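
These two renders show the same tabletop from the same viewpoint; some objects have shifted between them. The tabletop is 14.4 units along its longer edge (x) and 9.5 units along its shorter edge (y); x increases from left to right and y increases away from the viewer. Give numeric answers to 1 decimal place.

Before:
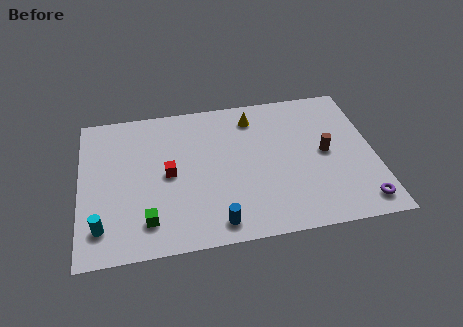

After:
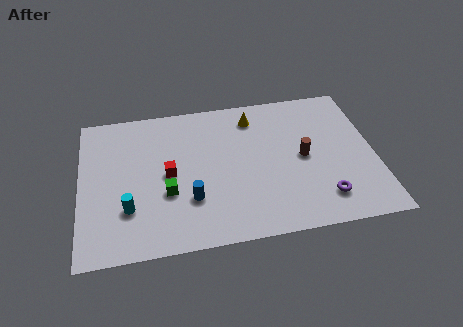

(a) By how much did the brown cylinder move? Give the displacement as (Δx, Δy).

(-1.1, -0.1)

The brown cylinder was at about (12.0, 4.8) and moved to about (10.9, 4.7).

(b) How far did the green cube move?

1.9

The green cube was near (3.2, 1.9) before and (4.2, 3.5) after, so it travelled √(1.0² + 1.6²) ≈ 1.9 units.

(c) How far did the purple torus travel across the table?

1.9

The purple torus moved from about (13.5, 1.3) to (11.7, 1.9), a distance of √(1.8² + 0.6²) ≈ 1.9.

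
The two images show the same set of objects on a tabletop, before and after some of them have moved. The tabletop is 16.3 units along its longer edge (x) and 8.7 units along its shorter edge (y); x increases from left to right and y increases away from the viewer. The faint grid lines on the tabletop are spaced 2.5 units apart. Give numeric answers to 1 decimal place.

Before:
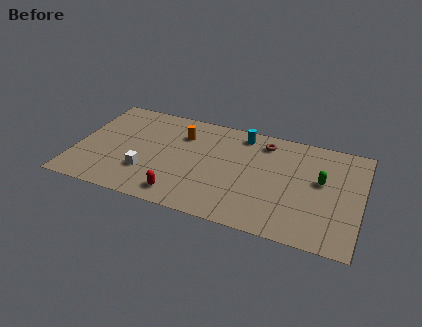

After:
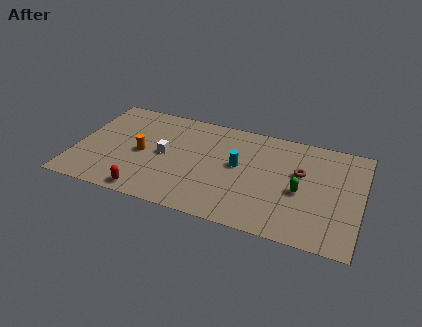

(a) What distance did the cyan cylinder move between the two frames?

2.7

From (9.3, 7.5) to (9.3, 4.8), the cyan cylinder covered √(0.0² + 2.7²) ≈ 2.7 units.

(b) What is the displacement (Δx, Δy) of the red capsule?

(-1.9, -0.4)

The red capsule started near (6.3, 1.3) and ended near (4.4, 0.9).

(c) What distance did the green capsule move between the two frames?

1.6

The green capsule moved from about (14.0, 5.0) to (12.9, 3.8), a distance of √(1.1² + 1.2²) ≈ 1.6.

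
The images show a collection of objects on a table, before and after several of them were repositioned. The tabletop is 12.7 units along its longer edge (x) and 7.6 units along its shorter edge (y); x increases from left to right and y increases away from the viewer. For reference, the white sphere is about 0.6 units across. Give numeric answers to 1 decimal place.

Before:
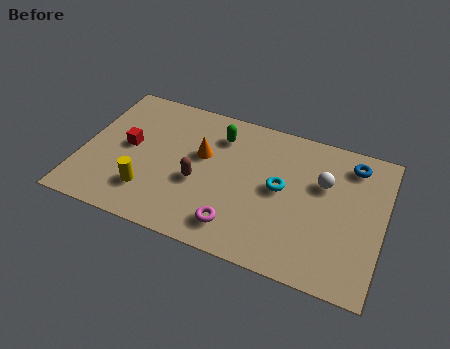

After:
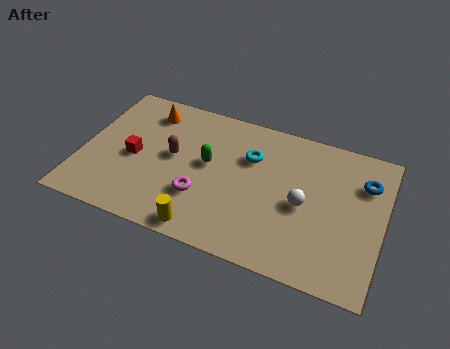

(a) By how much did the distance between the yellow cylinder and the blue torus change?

-1.4

Before: roughly 9.3 units apart; after: 7.9. That's 1.4 units closer together.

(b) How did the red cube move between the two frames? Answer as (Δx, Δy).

(0.3, -0.5)

From the two frames, the red cube sits at roughly (1.9, 4.0) before and (2.2, 3.5) after.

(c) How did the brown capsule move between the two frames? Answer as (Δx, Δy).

(-1.2, 1.0)

The brown capsule was at about (5.0, 3.1) and moved to about (3.8, 4.1).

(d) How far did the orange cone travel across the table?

3.0

The orange cone moved from about (5.0, 4.6) to (2.5, 6.2), a distance of √(2.5² + 1.6²) ≈ 3.0.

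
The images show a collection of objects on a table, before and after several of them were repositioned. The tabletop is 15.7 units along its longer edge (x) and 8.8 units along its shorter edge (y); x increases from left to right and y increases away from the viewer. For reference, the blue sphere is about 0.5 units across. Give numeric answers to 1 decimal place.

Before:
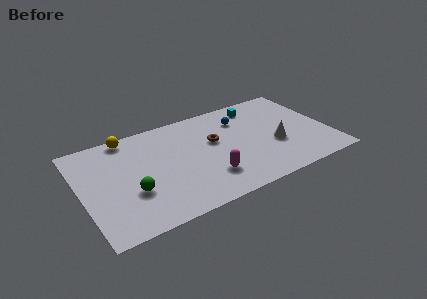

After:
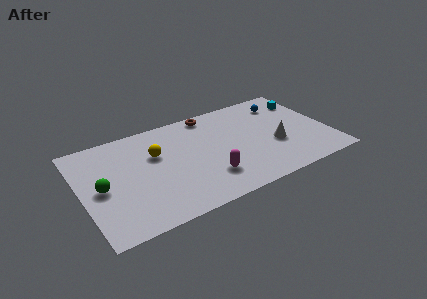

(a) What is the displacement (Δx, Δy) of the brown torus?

(0.1, 2.6)

The brown torus was at about (8.5, 5.3) and moved to about (8.6, 7.9).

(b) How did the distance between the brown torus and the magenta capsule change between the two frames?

+2.6

They were about 3.1 units apart before and 5.7 after — 2.6 units further apart.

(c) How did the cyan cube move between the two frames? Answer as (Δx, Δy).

(3.1, -0.7)

From the two frames, the cyan cube sits at roughly (11.6, 7.4) before and (14.7, 6.7) after.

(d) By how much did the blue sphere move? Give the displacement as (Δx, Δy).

(2.9, 0.4)

From the two frames, the blue sphere sits at roughly (10.4, 6.6) before and (13.3, 7.0) after.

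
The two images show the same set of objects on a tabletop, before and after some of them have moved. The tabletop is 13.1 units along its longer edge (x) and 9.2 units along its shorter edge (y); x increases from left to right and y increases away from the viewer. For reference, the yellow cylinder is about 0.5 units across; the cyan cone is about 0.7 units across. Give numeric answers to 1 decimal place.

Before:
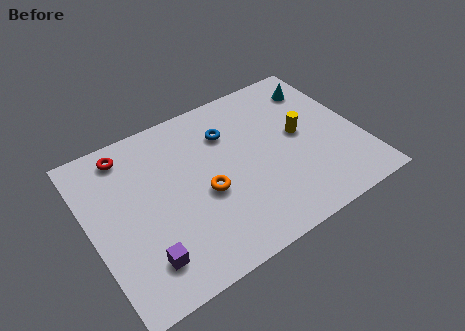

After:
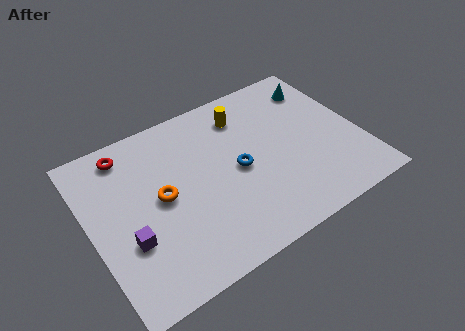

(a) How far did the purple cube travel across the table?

1.4

The purple cube moved from about (2.1, 1.9) to (1.6, 3.2), a distance of √(0.5² + 1.3²) ≈ 1.4.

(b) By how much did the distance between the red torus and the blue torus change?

+1.1

Before: roughly 4.9 units apart; after: 6.0. That's 1.1 units further apart.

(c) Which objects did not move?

the cyan cone and the red torus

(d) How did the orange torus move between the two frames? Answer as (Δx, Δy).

(-2.0, 0.8)

From the two frames, the orange torus sits at roughly (5.4, 3.9) before and (3.4, 4.7) after.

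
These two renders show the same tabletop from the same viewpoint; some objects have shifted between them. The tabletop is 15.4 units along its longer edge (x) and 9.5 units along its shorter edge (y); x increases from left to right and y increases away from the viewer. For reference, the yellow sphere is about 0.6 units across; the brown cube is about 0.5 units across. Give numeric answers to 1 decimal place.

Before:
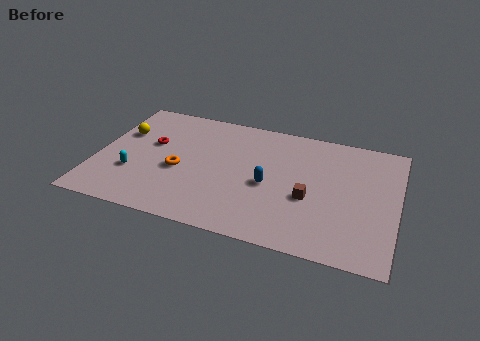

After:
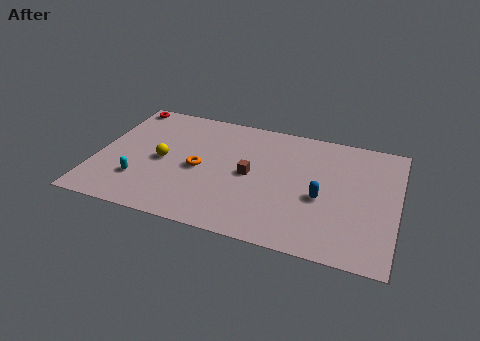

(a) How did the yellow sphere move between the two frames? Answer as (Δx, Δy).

(2.3, -1.7)

The yellow sphere was at about (1.1, 6.2) and moved to about (3.4, 4.5).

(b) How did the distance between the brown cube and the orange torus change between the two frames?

-4.1

They were about 6.7 units apart before and 2.6 after — 4.1 units closer together.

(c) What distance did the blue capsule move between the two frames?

2.7

The blue capsule moved from about (8.9, 4.2) to (11.6, 4.0), a distance of √(2.7² + 0.2²) ≈ 2.7.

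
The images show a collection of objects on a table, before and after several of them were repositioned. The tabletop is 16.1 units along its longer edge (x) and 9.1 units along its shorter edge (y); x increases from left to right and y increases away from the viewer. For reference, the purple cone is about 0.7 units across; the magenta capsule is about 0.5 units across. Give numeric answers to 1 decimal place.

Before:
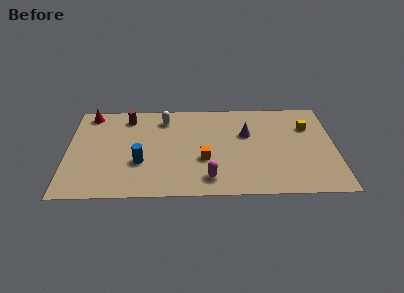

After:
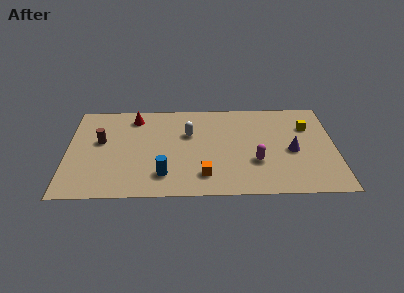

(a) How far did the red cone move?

2.7

The red cone moved from about (1.3, 8.0) to (4.0, 7.6), a distance of √(2.7² + 0.4²) ≈ 2.7.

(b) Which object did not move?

the yellow cube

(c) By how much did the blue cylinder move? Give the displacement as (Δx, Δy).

(1.4, -1.2)

The blue cylinder was at about (4.4, 3.2) and moved to about (5.8, 2.0).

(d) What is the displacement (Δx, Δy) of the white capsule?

(1.5, -1.5)

The white capsule was at about (5.8, 7.4) and moved to about (7.3, 5.9).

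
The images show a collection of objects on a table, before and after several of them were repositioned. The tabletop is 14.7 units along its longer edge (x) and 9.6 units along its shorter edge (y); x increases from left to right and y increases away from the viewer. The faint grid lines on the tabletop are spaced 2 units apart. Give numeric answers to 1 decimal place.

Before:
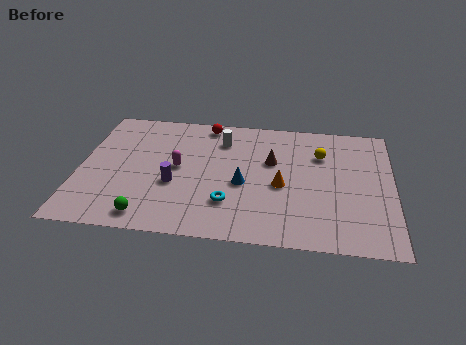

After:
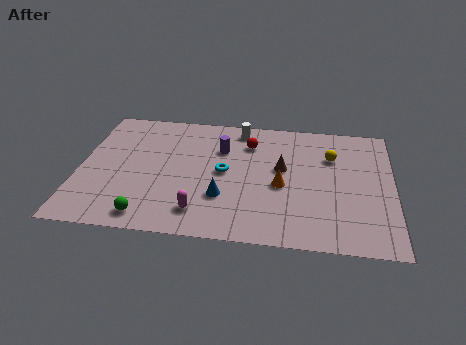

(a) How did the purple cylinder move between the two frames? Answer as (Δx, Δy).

(2.1, 3.0)

The purple cylinder started near (4.5, 3.7) and ended near (6.6, 6.7).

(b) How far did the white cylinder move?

1.3

The white cylinder was near (6.6, 7.4) before and (7.4, 8.4) after, so it travelled √(0.8² + 1.0²) ≈ 1.3 units.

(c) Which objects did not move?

the green sphere and the orange cone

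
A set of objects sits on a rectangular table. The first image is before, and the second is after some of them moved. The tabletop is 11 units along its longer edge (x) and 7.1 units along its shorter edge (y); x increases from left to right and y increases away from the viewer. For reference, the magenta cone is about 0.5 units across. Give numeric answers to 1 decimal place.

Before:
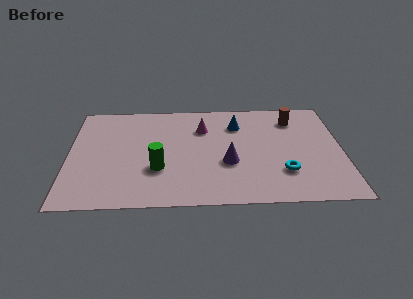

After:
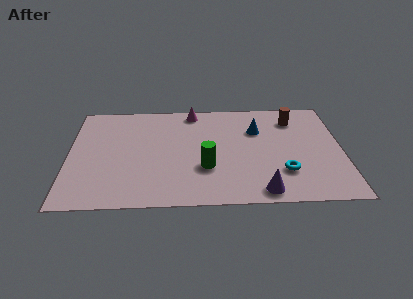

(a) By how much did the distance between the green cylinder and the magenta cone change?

+0.7

They were about 3.2 units apart before and 3.9 after — 0.7 units further apart.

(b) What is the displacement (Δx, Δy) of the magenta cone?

(-0.4, 1.2)

The magenta cone started near (5.4, 5.1) and ended near (5.0, 6.3).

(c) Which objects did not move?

the cyan torus and the brown cylinder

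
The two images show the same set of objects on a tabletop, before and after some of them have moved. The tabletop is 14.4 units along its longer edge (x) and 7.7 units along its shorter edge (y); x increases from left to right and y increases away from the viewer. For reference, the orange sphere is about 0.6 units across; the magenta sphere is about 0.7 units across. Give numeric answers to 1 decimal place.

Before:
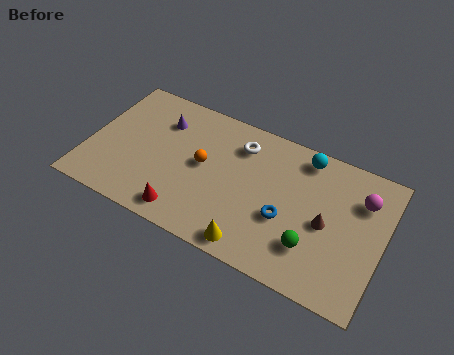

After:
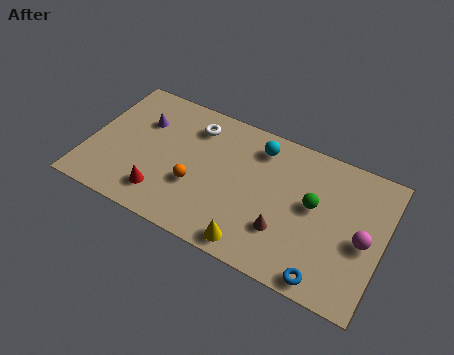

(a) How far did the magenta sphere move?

2.1

From (13.2, 5.6) to (13.5, 3.5), the magenta sphere covered √(0.3² + 2.1²) ≈ 2.1 units.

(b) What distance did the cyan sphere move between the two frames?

2.2

The cyan sphere moved from about (10.3, 6.7) to (8.1, 6.3), a distance of √(2.2² + 0.4²) ≈ 2.2.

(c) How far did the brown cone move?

2.3

From (11.7, 3.6) to (9.8, 2.3), the brown cone covered √(1.9² + 1.3²) ≈ 2.3 units.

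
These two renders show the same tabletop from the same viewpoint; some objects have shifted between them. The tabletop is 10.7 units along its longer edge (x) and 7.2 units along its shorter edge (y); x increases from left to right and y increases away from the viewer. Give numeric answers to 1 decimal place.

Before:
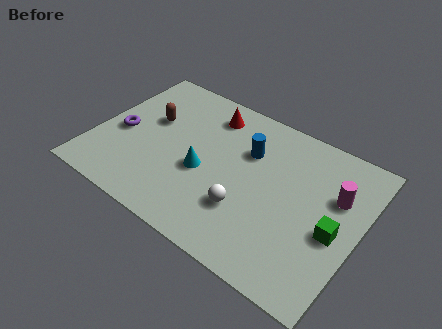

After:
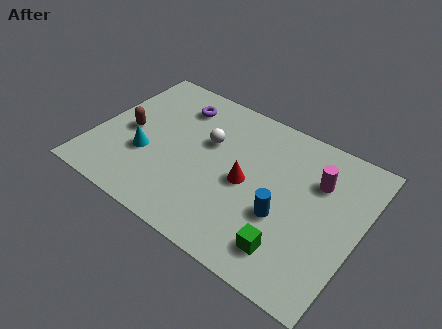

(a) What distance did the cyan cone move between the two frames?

2.3

From (4.5, 3.0) to (2.2, 2.6), the cyan cone covered √(2.3² + 0.4²) ≈ 2.3 units.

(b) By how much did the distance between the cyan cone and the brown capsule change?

-1.7

The distance was about 2.9 in the first image and 1.2 in the second, so they moved 1.7 units closer together.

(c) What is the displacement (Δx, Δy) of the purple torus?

(1.9, 2.5)

The purple torus started near (1.0, 3.2) and ended near (2.9, 5.7).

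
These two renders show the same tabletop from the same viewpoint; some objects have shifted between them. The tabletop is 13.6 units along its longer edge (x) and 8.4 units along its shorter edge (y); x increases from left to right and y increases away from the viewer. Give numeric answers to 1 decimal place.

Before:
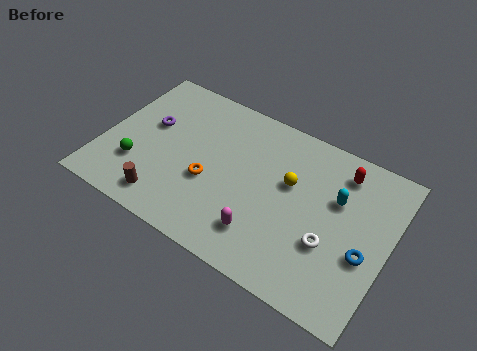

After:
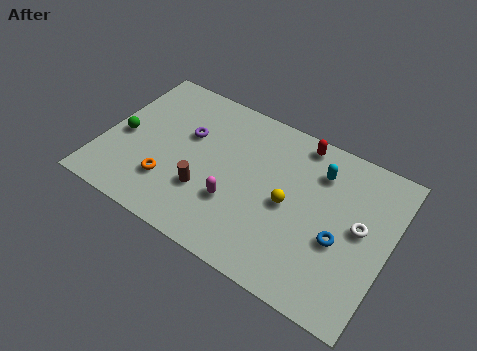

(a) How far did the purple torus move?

1.8

The purple torus was near (2.0, 5.0) before and (3.8, 5.3) after, so it travelled √(1.8² + 0.3²) ≈ 1.8 units.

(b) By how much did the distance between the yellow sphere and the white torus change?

+0.3

The distance was about 3.0 in the first image and 3.3 in the second, so they moved 0.3 units further apart.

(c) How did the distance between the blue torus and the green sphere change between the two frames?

-0.3

Before: roughly 10.8 units apart; after: 10.5. That's 0.3 units closer together.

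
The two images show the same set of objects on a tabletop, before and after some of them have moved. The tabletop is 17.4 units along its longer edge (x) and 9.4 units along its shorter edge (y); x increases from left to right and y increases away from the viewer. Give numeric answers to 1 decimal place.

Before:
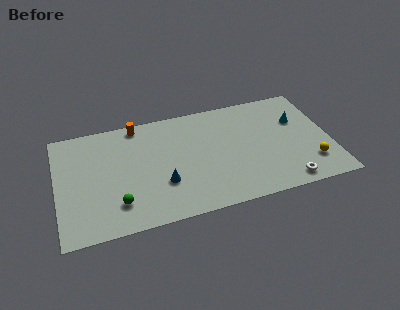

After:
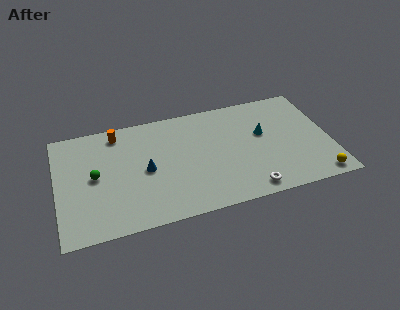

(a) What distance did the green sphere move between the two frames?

2.9

From (3.7, 2.2) to (2.4, 4.8), the green sphere covered √(1.3² + 2.6²) ≈ 2.9 units.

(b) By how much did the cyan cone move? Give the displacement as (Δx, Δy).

(-2.3, -0.6)

The cyan cone started near (15.5, 6.2) and ended near (13.2, 5.6).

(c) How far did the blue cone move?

1.7

The blue cone moved from about (6.6, 3.1) to (5.6, 4.5), a distance of √(1.0² + 1.4²) ≈ 1.7.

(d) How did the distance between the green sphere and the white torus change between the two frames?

-0.5

They were about 10.7 units apart before and 10.2 after — 0.5 units closer together.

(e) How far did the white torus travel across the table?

2.4

From (14.3, 1.1) to (11.9, 1.1), the white torus covered √(2.4² + 0.0²) ≈ 2.4 units.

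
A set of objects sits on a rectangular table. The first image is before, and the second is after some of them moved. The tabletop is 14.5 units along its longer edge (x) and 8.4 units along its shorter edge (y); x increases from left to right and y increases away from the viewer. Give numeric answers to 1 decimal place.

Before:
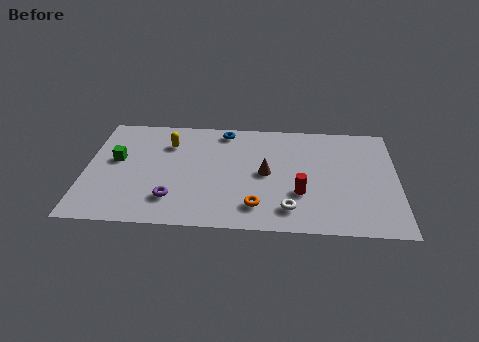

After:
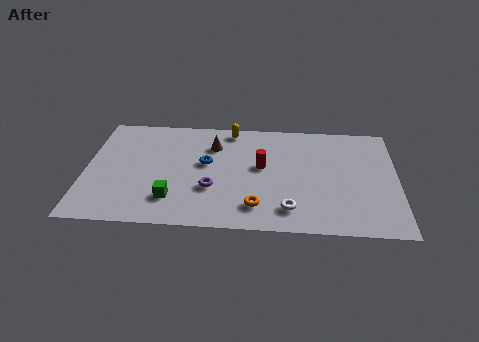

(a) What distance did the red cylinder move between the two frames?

2.6

The red cylinder moved from about (10.0, 2.8) to (8.2, 4.7), a distance of √(1.8² + 1.9²) ≈ 2.6.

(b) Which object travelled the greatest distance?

the green cube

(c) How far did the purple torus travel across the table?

2.0

From (4.1, 2.0) to (5.9, 2.9), the purple torus covered √(1.8² + 0.9²) ≈ 2.0 units.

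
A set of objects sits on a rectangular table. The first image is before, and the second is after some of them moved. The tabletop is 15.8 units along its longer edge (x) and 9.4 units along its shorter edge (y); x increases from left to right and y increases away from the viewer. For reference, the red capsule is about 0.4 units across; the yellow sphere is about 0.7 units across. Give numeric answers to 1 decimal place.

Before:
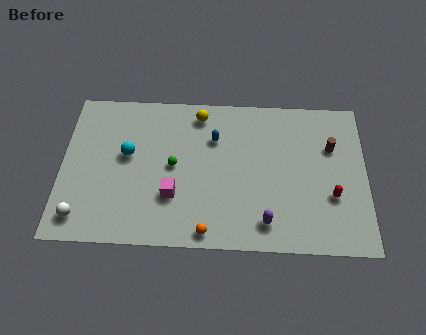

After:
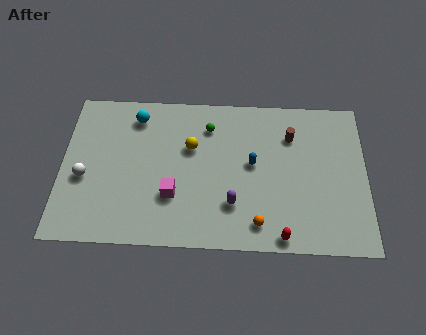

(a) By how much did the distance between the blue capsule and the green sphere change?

+0.4

They were about 2.8 units apart before and 3.2 after — 0.4 units further apart.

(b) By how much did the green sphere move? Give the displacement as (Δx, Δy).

(1.8, 2.5)

The green sphere was at about (5.8, 4.8) and moved to about (7.6, 7.3).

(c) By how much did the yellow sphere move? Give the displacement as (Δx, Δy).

(-0.4, -2.1)

The yellow sphere started near (7.1, 8.1) and ended near (6.7, 6.0).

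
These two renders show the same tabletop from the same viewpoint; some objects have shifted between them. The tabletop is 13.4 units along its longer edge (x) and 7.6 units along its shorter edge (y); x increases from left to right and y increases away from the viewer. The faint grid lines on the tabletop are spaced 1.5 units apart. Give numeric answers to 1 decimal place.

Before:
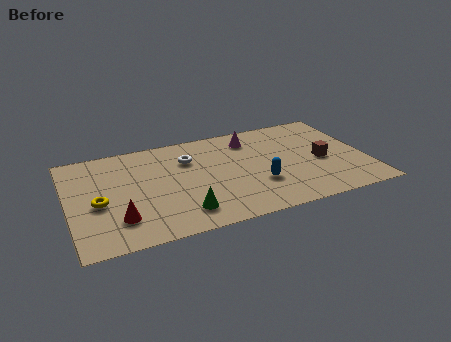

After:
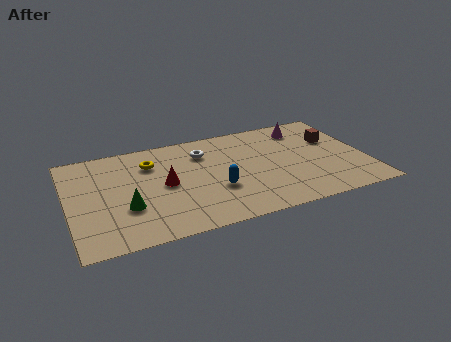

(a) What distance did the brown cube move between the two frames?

1.7

The brown cube was near (11.4, 3.4) before and (12.1, 4.9) after, so it travelled √(0.7² + 1.5²) ≈ 1.7 units.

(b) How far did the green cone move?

2.6

From (4.9, 1.5) to (2.5, 2.6), the green cone covered √(2.4² + 1.1²) ≈ 2.6 units.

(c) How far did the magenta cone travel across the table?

2.5

From (8.4, 6.1) to (10.9, 6.2), the magenta cone covered √(2.5² + 0.1²) ≈ 2.5 units.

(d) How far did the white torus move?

0.8

The white torus moved from about (5.5, 5.4) to (6.2, 5.7), a distance of √(0.7² + 0.3²) ≈ 0.8.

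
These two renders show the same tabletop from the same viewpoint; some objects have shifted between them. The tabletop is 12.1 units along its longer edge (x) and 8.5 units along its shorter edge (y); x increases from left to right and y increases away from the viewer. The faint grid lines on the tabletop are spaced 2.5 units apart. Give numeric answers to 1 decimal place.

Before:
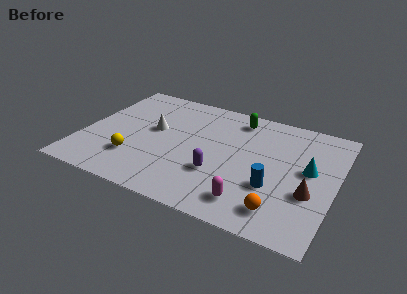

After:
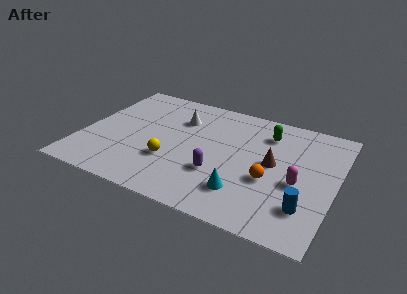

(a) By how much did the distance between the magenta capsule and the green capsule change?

-2.3

They were about 5.8 units apart before and 3.5 after — 2.3 units closer together.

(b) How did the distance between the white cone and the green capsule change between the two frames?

-0.3

They were about 4.5 units apart before and 4.2 after — 0.3 units closer together.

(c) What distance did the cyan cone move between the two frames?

3.9

The cyan cone was near (10.8, 4.7) before and (8.0, 2.0) after, so it travelled √(2.8² + 2.7²) ≈ 3.9 units.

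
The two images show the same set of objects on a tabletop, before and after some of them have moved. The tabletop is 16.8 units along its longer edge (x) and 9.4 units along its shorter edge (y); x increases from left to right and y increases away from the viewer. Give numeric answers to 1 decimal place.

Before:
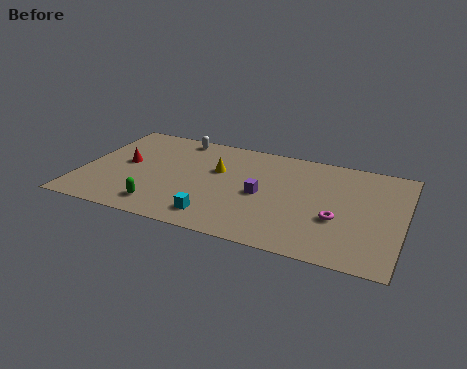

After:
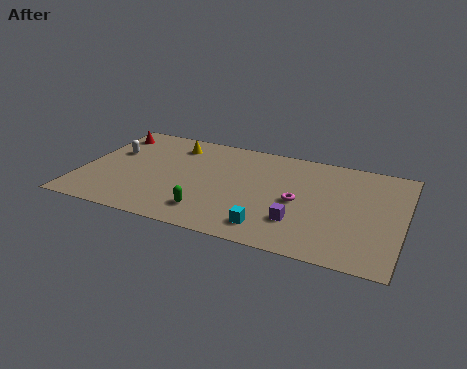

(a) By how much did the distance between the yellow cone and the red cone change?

-1.4

The distance was about 4.9 in the first image and 3.5 in the second, so they moved 1.4 units closer together.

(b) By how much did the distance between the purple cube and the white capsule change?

+4.4

Before: roughly 6.3 units apart; after: 10.7. That's 4.4 units further apart.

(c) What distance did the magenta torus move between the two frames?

2.3

The magenta torus was near (13.5, 3.5) before and (11.4, 4.4) after, so it travelled √(2.1² + 0.9²) ≈ 2.3 units.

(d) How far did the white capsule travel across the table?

4.1

From (4.6, 8.4) to (1.4, 5.9), the white capsule covered √(3.2² + 2.5²) ≈ 4.1 units.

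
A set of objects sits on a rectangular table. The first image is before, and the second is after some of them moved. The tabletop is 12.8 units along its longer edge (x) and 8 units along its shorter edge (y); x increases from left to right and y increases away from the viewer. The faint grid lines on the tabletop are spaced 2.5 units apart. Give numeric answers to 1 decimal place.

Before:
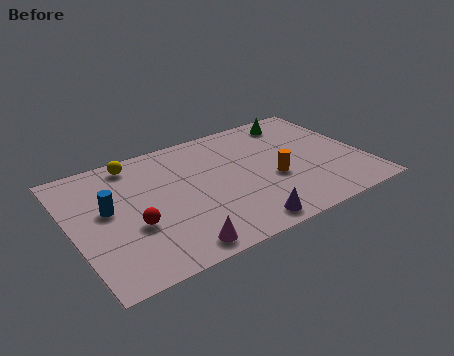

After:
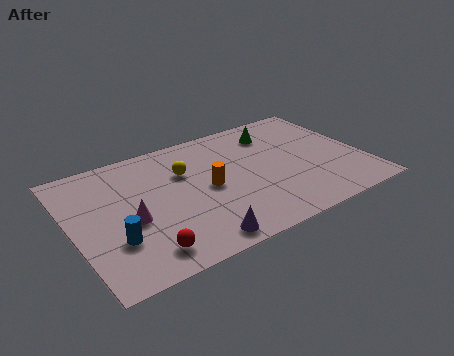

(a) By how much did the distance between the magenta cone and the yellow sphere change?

-2.8

Before: roughly 6.2 units apart; after: 3.4. That's 2.8 units closer together.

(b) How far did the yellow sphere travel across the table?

2.6

The yellow sphere was near (3.1, 7.0) before and (5.1, 5.4) after, so it travelled √(2.0² + 1.6²) ≈ 2.6 units.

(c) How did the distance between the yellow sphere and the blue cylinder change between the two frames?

+1.6

They were about 2.9 units apart before and 4.5 after — 1.6 units further apart.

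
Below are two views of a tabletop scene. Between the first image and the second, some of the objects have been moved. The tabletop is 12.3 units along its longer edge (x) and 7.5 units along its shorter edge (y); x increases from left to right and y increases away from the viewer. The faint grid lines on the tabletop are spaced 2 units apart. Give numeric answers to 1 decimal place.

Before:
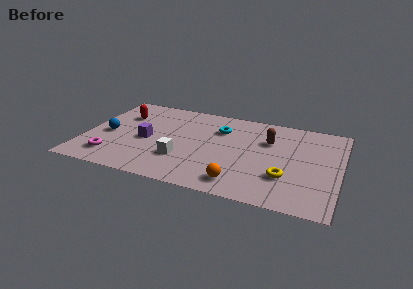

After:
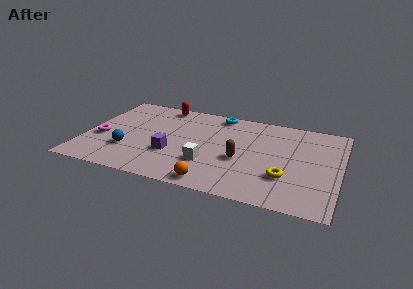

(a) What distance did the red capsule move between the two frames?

2.3

The red capsule was near (1.6, 5.3) before and (3.4, 6.7) after, so it travelled √(1.8² + 1.4²) ≈ 2.3 units.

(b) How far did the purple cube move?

1.5

The purple cube moved from about (3.0, 3.4) to (4.3, 2.6), a distance of √(1.3² + 0.8²) ≈ 1.5.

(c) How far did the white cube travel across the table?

1.3

From (4.8, 2.3) to (6.1, 2.3), the white cube covered √(1.3² + 0.0²) ≈ 1.3 units.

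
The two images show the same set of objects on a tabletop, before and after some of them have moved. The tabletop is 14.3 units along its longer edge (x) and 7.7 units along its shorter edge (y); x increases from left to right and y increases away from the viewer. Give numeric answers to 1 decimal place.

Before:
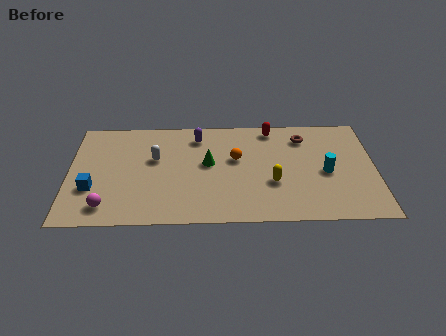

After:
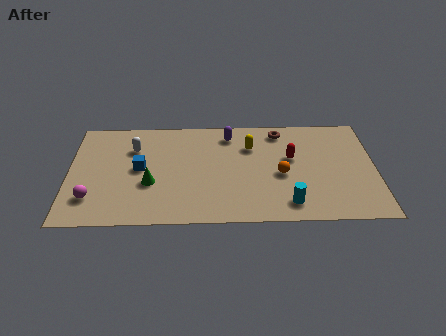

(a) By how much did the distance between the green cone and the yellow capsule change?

+2.0

They were about 3.4 units apart before and 5.4 after — 2.0 units further apart.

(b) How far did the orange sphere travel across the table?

2.4

From (7.8, 4.6) to (9.9, 3.4), the orange sphere covered √(2.1² + 1.2²) ≈ 2.4 units.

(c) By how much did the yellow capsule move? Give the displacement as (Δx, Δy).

(-1.0, 2.7)

From the two frames, the yellow capsule sits at roughly (9.5, 2.8) before and (8.5, 5.5) after.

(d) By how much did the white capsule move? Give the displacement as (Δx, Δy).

(-1.0, 0.8)

The white capsule was at about (4.0, 4.7) and moved to about (3.0, 5.5).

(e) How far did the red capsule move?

2.4

From (9.5, 6.8) to (10.4, 4.6), the red capsule covered √(0.9² + 2.2²) ≈ 2.4 units.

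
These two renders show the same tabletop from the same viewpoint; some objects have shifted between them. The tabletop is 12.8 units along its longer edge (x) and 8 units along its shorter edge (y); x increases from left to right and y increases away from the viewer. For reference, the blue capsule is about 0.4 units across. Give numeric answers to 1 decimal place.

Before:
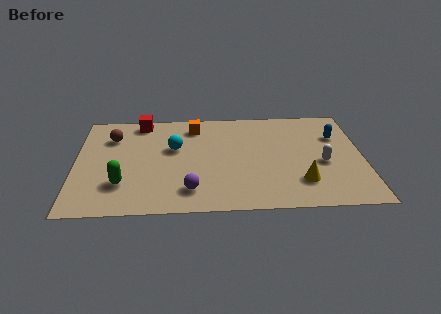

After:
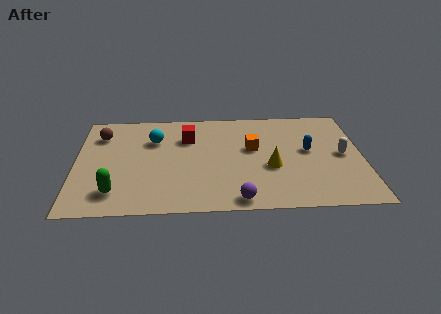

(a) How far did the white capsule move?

1.1

The white capsule moved from about (11.0, 3.4) to (11.9, 4.0), a distance of √(0.9² + 0.6²) ≈ 1.1.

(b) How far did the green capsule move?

0.7

From (2.1, 2.2) to (1.8, 1.6), the green capsule covered √(0.3² + 0.6²) ≈ 0.7 units.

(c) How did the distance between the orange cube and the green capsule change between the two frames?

+1.4

The distance was about 5.4 in the first image and 6.8 in the second, so they moved 1.4 units further apart.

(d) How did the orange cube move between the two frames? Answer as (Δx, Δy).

(2.6, -1.9)

The orange cube started near (5.3, 6.6) and ended near (7.9, 4.7).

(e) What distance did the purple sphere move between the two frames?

2.2

The purple sphere was near (5.1, 1.6) before and (7.2, 0.8) after, so it travelled √(2.1² + 0.8²) ≈ 2.2 units.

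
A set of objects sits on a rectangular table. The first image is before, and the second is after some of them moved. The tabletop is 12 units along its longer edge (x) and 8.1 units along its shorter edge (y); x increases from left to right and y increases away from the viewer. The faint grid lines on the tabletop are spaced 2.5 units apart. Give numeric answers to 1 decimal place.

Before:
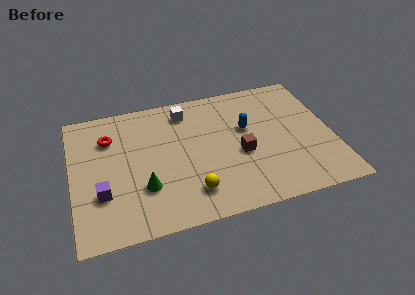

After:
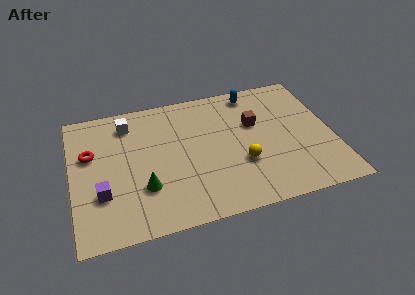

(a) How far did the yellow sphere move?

2.6

The yellow sphere moved from about (5.3, 1.7) to (7.7, 2.8), a distance of √(2.4² + 1.1²) ≈ 2.6.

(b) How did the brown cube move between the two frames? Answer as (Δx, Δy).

(0.8, 1.7)

From the two frames, the brown cube sits at roughly (7.7, 3.4) before and (8.5, 5.1) after.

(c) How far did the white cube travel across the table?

2.7

The white cube moved from about (5.4, 6.7) to (2.7, 6.6), a distance of √(2.7² + 0.1²) ≈ 2.7.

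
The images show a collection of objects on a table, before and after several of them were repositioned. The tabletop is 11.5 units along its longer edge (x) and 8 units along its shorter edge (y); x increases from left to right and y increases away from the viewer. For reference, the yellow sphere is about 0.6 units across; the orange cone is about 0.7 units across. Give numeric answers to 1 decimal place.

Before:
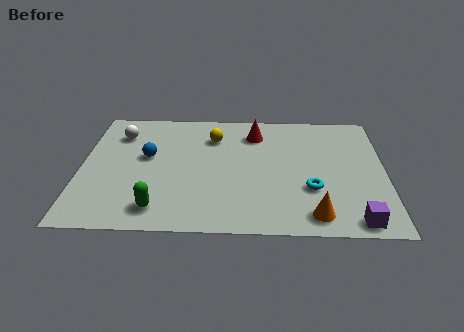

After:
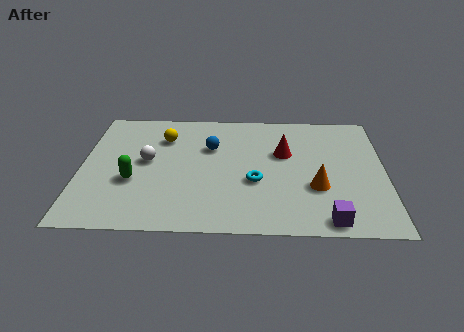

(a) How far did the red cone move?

1.7

From (6.6, 6.3) to (7.7, 5.0), the red cone covered √(1.1² + 1.3²) ≈ 1.7 units.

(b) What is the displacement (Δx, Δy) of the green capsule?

(-1.0, 1.7)

The green capsule started near (3.0, 1.3) and ended near (2.0, 3.0).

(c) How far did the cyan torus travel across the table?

2.1

The cyan torus was near (8.7, 2.7) before and (6.6, 3.1) after, so it travelled √(2.1² + 0.4²) ≈ 2.1 units.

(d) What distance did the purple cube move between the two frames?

1.0

The purple cube moved from about (10.3, 0.8) to (9.3, 0.8), a distance of √(1.0² + 0.0²) ≈ 1.0.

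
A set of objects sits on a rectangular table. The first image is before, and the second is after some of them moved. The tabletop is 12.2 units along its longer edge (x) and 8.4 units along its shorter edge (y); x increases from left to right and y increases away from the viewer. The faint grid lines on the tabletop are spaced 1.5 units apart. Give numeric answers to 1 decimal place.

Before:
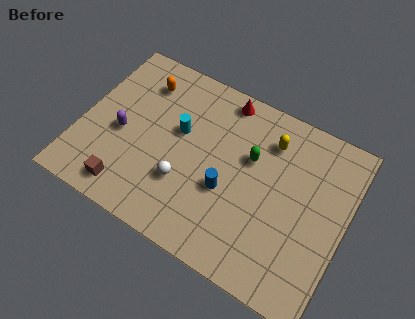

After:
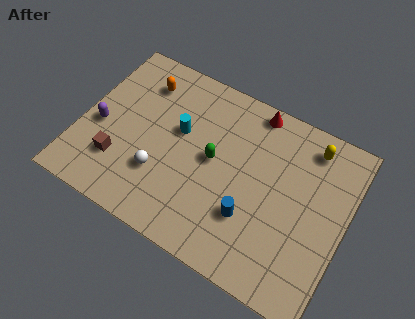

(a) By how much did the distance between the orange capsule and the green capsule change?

-1.2

They were about 5.5 units apart before and 4.3 after — 1.2 units closer together.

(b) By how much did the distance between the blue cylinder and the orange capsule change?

+1.4

The distance was about 5.6 in the first image and 7.0 in the second, so they moved 1.4 units further apart.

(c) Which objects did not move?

the orange capsule and the cyan cylinder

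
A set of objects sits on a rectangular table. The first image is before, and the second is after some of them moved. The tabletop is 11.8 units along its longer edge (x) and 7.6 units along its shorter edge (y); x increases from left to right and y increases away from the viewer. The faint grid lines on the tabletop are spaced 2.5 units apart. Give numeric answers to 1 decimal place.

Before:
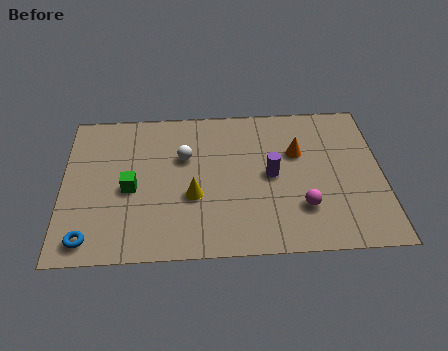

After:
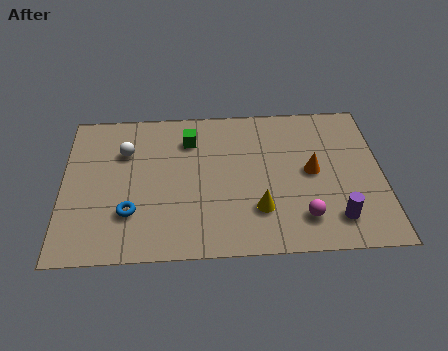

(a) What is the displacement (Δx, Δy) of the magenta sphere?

(0.0, -0.5)

From the two frames, the magenta sphere sits at roughly (8.8, 2.1) before and (8.8, 1.6) after.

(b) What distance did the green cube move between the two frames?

3.3

The green cube moved from about (2.5, 3.4) to (4.7, 5.8), a distance of √(2.2² + 2.4²) ≈ 3.3.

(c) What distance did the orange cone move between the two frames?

1.1

The orange cone was near (8.7, 4.9) before and (9.2, 3.9) after, so it travelled √(0.5² + 1.0²) ≈ 1.1 units.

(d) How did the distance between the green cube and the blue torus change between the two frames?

+1.4

The distance was about 2.8 in the first image and 4.2 in the second, so they moved 1.4 units further apart.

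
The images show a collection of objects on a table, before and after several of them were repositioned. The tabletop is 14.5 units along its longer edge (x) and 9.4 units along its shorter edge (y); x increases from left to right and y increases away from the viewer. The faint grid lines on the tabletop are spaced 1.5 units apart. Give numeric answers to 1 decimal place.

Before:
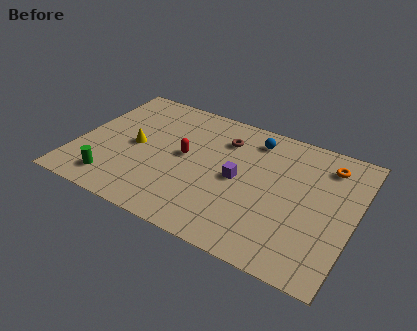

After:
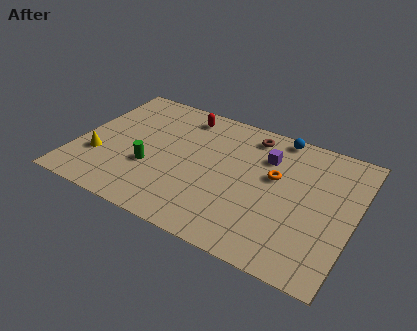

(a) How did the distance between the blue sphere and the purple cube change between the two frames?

-1.4

Before: roughly 3.2 units apart; after: 1.8. That's 1.4 units closer together.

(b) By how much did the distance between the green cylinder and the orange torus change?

-5.4

Before: roughly 12.1 units apart; after: 6.7. That's 5.4 units closer together.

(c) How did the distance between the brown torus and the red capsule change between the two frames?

+0.8

The distance was about 2.8 in the first image and 3.6 in the second, so they moved 0.8 units further apart.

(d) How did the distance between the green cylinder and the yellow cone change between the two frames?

-0.4

Before: roughly 3.1 units apart; after: 2.7. That's 0.4 units closer together.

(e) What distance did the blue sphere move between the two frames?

1.4

The blue sphere moved from about (8.9, 7.8) to (10.1, 8.6), a distance of √(1.2² + 0.8²) ≈ 1.4.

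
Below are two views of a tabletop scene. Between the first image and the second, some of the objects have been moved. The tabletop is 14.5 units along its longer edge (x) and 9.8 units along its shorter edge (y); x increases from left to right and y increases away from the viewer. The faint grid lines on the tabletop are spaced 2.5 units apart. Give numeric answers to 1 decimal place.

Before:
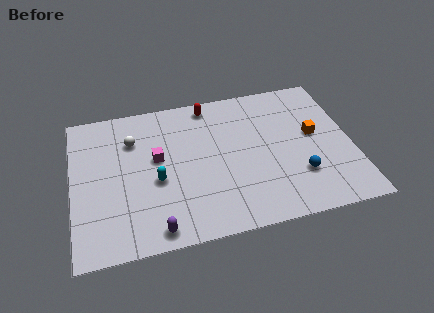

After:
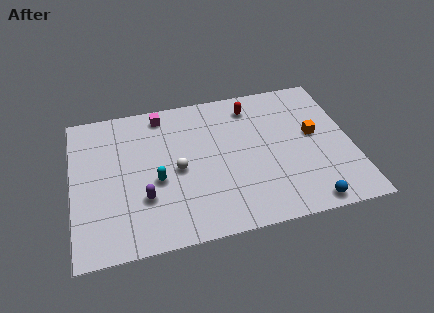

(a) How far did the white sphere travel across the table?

3.3

The white sphere was near (3.2, 7.1) before and (5.4, 4.6) after, so it travelled √(2.2² + 2.5²) ≈ 3.3 units.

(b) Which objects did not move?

the cyan capsule and the orange cube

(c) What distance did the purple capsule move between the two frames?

2.2

From (4.1, 1.0) to (3.6, 3.1), the purple capsule covered √(0.5² + 2.1²) ≈ 2.2 units.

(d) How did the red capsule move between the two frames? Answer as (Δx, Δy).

(2.2, -0.6)

The red capsule was at about (7.3, 8.7) and moved to about (9.5, 8.1).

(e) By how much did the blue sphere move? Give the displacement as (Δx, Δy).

(0.3, -1.9)

From the two frames, the blue sphere sits at roughly (11.6, 2.8) before and (11.9, 0.9) after.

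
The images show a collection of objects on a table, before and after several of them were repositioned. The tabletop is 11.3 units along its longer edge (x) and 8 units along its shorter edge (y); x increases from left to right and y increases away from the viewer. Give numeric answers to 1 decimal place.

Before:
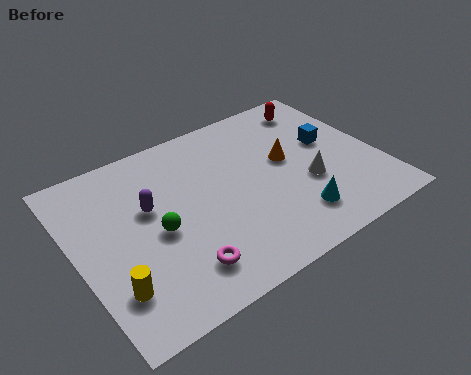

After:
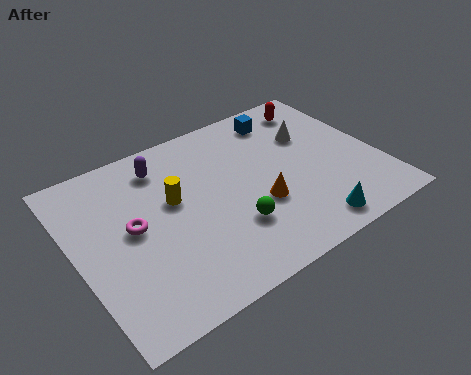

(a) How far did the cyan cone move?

0.8

From (7.7, 1.7) to (8.1, 1.0), the cyan cone covered √(0.4² + 0.7²) ≈ 0.8 units.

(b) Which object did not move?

the red capsule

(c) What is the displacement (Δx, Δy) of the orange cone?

(-1.4, -1.6)

The orange cone started near (8.0, 4.5) and ended near (6.6, 2.9).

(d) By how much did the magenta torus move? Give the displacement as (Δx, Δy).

(-1.3, 2.6)

The magenta torus was at about (3.4, 1.6) and moved to about (2.1, 4.2).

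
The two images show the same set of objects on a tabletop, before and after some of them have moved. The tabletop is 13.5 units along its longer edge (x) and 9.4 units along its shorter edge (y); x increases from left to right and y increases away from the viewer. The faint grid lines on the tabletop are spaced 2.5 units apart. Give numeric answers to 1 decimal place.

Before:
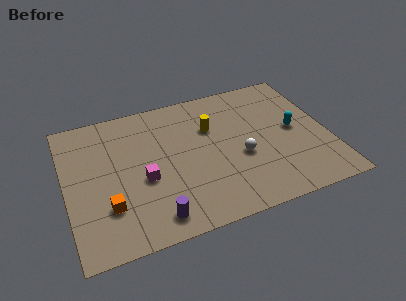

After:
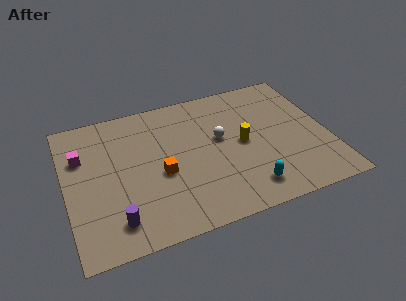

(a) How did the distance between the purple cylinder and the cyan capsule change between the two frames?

-1.7

Before: roughly 8.4 units apart; after: 6.7. That's 1.7 units closer together.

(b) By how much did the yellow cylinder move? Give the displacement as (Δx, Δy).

(1.5, -1.6)

The yellow cylinder started near (7.6, 6.3) and ended near (9.1, 4.7).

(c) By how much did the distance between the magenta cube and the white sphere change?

+2.2

Before: roughly 5.0 units apart; after: 7.2. That's 2.2 units further apart.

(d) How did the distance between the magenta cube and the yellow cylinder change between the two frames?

+4.0

The distance was about 4.4 in the first image and 8.4 in the second, so they moved 4.0 units further apart.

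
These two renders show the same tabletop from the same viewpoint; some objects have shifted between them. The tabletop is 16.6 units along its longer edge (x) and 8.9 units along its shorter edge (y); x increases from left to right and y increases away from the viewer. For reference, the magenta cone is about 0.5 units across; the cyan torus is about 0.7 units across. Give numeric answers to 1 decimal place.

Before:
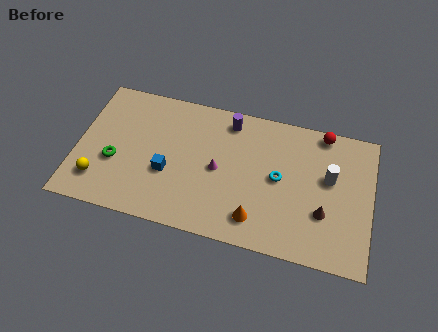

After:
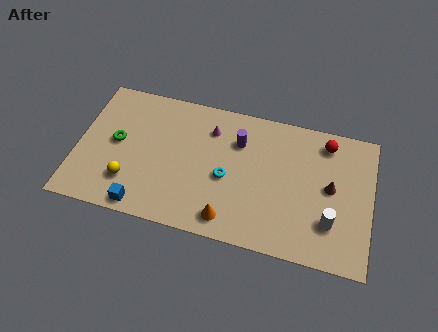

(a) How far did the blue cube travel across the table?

2.8

The blue cube moved from about (5.2, 3.4) to (4.0, 0.9), a distance of √(1.2² + 2.5²) ≈ 2.8.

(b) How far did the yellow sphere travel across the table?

1.7

From (1.4, 2.0) to (3.1, 2.3), the yellow sphere covered √(1.7² + 0.3²) ≈ 1.7 units.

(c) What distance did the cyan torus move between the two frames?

3.0

The cyan torus moved from about (11.4, 4.6) to (8.5, 3.9), a distance of √(2.9² + 0.7²) ≈ 3.0.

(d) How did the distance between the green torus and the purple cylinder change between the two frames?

-0.5

Before: roughly 7.5 units apart; after: 7.0. That's 0.5 units closer together.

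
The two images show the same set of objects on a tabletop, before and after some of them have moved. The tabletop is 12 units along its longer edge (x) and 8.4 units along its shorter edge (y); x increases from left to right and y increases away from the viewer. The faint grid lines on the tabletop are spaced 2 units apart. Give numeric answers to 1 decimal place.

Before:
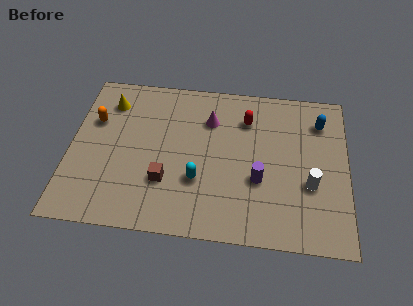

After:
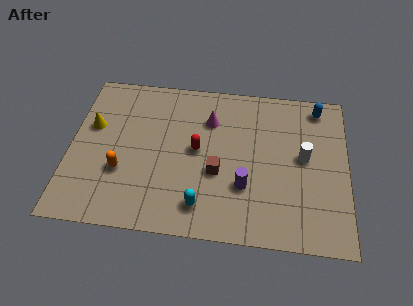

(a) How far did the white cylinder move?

1.4

The white cylinder was near (10.4, 3.1) before and (10.1, 4.5) after, so it travelled √(0.3² + 1.4²) ≈ 1.4 units.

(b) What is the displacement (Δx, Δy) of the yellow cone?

(-0.7, -1.4)

From the two frames, the yellow cone sits at roughly (1.6, 6.6) before and (0.9, 5.2) after.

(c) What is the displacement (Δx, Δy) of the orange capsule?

(1.3, -2.6)

The orange capsule was at about (1.0, 5.5) and moved to about (2.3, 2.9).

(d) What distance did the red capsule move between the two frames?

2.8

From (7.6, 6.3) to (5.5, 4.4), the red capsule covered √(2.1² + 1.9²) ≈ 2.8 units.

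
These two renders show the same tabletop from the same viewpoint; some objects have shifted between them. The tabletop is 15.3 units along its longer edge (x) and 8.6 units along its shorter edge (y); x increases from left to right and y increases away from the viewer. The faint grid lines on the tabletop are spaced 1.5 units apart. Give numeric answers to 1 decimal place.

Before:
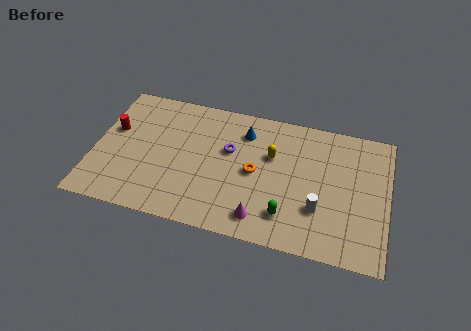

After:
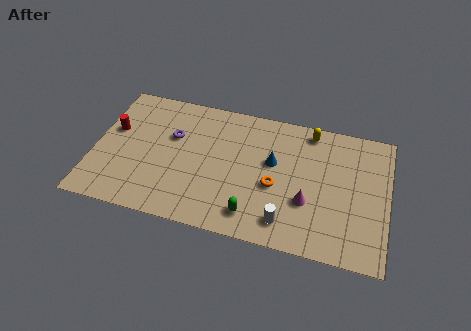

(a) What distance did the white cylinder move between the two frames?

2.0

From (11.8, 2.7) to (10.2, 1.5), the white cylinder covered √(1.6² + 1.2²) ≈ 2.0 units.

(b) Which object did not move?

the red cylinder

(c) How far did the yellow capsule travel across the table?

2.8

From (9.2, 5.5) to (11.1, 7.6), the yellow capsule covered √(1.9² + 2.1²) ≈ 2.8 units.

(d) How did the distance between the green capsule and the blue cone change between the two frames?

-1.7

Before: roughly 5.4 units apart; after: 3.7. That's 1.7 units closer together.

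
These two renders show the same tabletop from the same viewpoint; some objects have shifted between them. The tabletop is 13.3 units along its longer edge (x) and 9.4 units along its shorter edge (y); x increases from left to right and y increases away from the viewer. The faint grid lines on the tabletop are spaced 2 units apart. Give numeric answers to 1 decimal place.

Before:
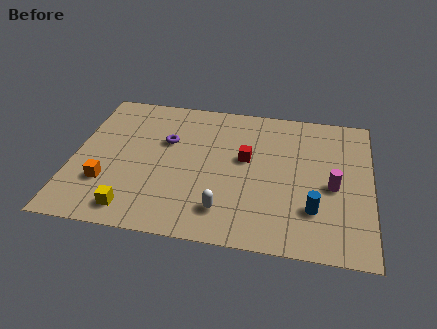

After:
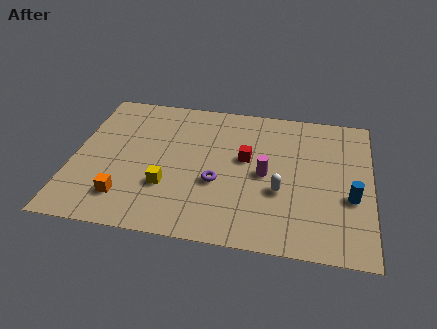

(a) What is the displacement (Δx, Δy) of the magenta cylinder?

(-3.0, 0.3)

The magenta cylinder was at about (11.6, 4.2) and moved to about (8.6, 4.5).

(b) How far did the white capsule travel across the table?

2.9

The white capsule was near (6.9, 1.9) before and (9.3, 3.5) after, so it travelled √(2.4² + 1.6²) ≈ 2.9 units.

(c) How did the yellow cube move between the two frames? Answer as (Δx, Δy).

(1.4, 1.7)

From the two frames, the yellow cube sits at roughly (2.9, 1.3) before and (4.3, 3.0) after.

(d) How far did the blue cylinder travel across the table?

1.9

From (10.8, 2.6) to (12.4, 3.6), the blue cylinder covered √(1.6² + 1.0²) ≈ 1.9 units.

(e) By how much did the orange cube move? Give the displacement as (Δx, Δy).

(0.9, -0.8)

The orange cube was at about (1.6, 2.8) and moved to about (2.5, 2.0).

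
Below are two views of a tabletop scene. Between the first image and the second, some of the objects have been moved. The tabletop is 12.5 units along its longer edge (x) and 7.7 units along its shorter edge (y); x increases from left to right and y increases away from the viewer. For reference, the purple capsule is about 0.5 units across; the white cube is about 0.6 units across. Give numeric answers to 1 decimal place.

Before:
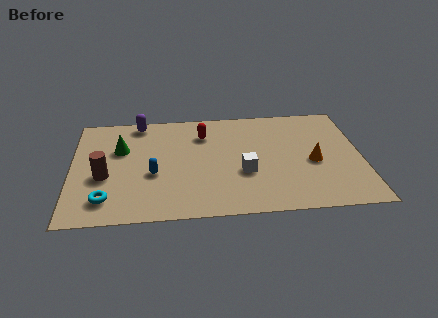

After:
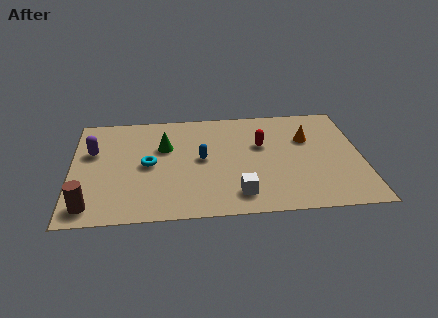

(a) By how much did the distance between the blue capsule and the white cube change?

-0.9

Before: roughly 3.9 units apart; after: 3.0. That's 0.9 units closer together.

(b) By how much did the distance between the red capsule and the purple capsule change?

+4.3

They were about 3.0 units apart before and 7.3 after — 4.3 units further apart.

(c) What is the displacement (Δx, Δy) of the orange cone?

(-0.2, 1.7)

The orange cone was at about (10.4, 3.4) and moved to about (10.2, 5.1).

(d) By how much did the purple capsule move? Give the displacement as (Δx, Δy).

(-2.0, -2.0)

From the two frames, the purple capsule sits at roughly (2.9, 6.9) before and (0.9, 4.9) after.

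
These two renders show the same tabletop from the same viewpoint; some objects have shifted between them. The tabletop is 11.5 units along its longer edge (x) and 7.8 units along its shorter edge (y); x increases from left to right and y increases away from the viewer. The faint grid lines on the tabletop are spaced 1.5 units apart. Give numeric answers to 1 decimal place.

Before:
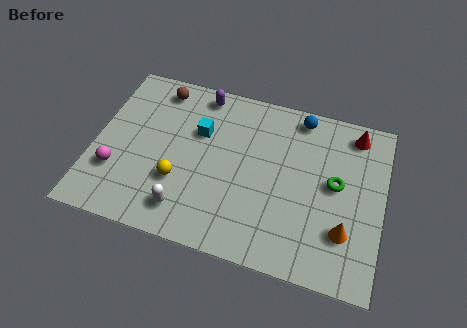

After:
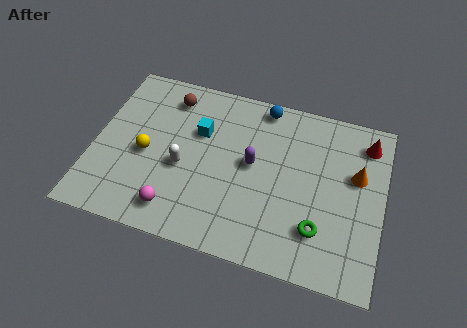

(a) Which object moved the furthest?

the purple capsule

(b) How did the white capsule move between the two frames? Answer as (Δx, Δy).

(-0.3, 1.9)

The white capsule was at about (3.9, 1.4) and moved to about (3.6, 3.3).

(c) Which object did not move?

the cyan cube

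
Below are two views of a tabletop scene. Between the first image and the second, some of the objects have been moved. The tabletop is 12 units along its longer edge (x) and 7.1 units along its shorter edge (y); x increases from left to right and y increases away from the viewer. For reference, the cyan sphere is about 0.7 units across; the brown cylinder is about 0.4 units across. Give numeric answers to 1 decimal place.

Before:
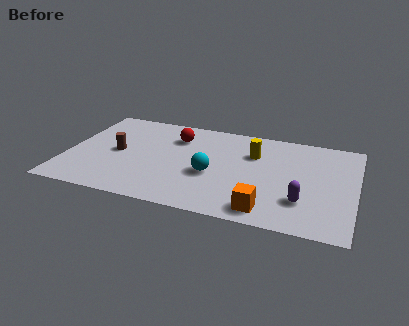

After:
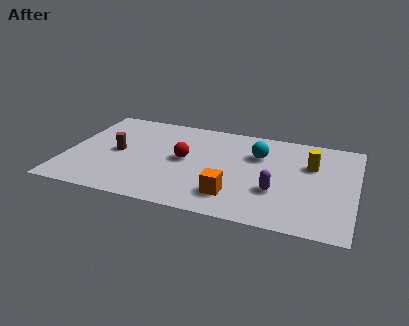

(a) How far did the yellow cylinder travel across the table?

2.4

From (7.7, 4.9) to (10.1, 4.7), the yellow cylinder covered √(2.4² + 0.2²) ≈ 2.4 units.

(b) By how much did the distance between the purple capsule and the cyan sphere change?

-1.2

Before: roughly 3.9 units apart; after: 2.7. That's 1.2 units closer together.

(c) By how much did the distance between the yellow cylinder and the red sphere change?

+2.0

They were about 3.3 units apart before and 5.3 after — 2.0 units further apart.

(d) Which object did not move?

the brown cylinder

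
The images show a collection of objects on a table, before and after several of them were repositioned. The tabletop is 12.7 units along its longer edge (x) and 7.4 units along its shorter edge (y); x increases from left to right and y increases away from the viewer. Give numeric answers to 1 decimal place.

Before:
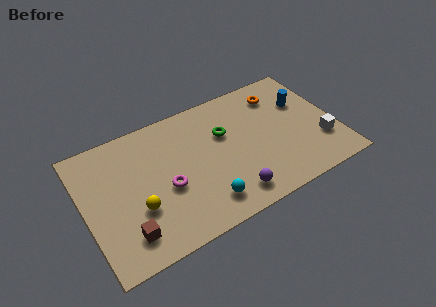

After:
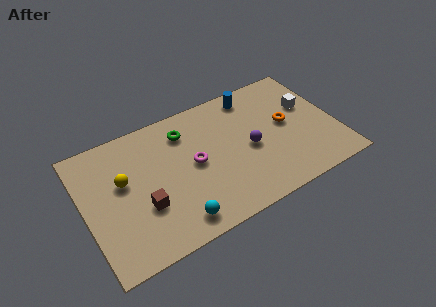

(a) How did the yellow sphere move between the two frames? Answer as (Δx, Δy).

(-0.5, 1.8)

From the two frames, the yellow sphere sits at roughly (2.5, 2.6) before and (2.0, 4.4) after.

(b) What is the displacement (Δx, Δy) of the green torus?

(-1.9, 1.0)

The green torus started near (7.2, 4.8) and ended near (5.3, 5.8).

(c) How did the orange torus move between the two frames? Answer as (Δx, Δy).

(0.1, -1.9)

The orange torus was at about (10.2, 5.9) and moved to about (10.3, 4.0).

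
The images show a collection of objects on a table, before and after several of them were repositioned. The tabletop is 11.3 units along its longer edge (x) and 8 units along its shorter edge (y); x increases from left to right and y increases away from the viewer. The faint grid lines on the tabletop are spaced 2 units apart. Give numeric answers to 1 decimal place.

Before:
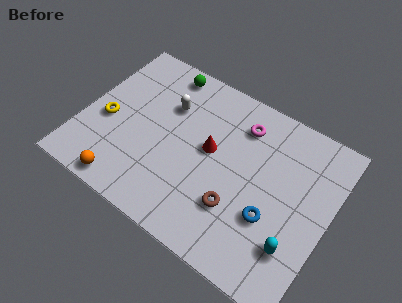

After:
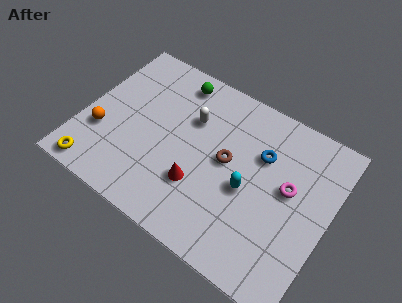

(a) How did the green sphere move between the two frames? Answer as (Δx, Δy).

(0.6, -0.2)

The green sphere started near (3.1, 7.1) and ended near (3.7, 6.9).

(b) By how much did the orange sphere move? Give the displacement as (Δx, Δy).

(-1.5, 1.9)

From the two frames, the orange sphere sits at roughly (2.5, 0.8) before and (1.0, 2.7) after.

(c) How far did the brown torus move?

2.1

The brown torus was near (7.4, 2.4) before and (6.6, 4.3) after, so it travelled √(0.8² + 1.9²) ≈ 2.1 units.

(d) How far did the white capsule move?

1.1

The white capsule was near (3.6, 5.5) before and (4.7, 5.4) after, so it travelled √(1.1² + 0.1²) ≈ 1.1 units.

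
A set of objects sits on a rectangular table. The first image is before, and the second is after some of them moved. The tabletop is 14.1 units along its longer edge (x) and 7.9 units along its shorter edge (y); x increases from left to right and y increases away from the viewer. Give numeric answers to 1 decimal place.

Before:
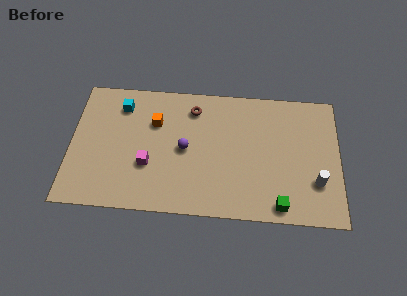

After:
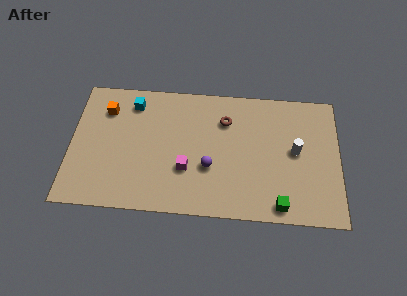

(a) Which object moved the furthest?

the orange cube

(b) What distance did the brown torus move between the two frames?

1.8

The brown torus moved from about (6.4, 6.4) to (8.1, 5.8), a distance of √(1.7² + 0.6²) ≈ 1.8.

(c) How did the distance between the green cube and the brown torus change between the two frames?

-1.5

Before: roughly 7.2 units apart; after: 5.7. That's 1.5 units closer together.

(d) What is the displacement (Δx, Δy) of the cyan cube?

(0.6, 0.2)

The cyan cube was at about (2.6, 6.3) and moved to about (3.2, 6.5).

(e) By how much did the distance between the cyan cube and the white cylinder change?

-2.1

Before: roughly 11.0 units apart; after: 8.9. That's 2.1 units closer together.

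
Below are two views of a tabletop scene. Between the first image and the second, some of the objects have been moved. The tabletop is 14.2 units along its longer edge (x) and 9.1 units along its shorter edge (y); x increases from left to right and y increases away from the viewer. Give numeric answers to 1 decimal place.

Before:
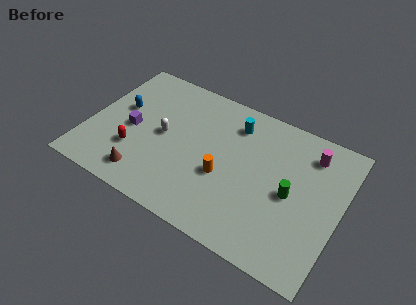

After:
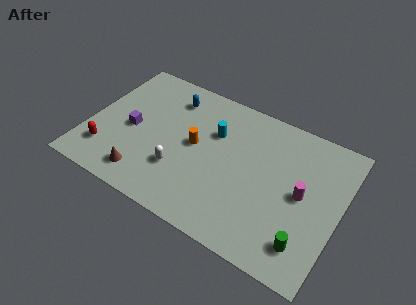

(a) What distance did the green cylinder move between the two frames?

2.8

The green cylinder moved from about (11.5, 4.3) to (12.7, 1.8), a distance of √(1.2² + 2.5²) ≈ 2.8.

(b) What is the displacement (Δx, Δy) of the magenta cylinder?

(-0.1, -2.7)

The magenta cylinder was at about (12.2, 7.3) and moved to about (12.1, 4.6).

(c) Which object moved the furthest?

the blue capsule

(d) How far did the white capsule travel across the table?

2.2

The white capsule was near (4.2, 4.6) before and (5.4, 2.8) after, so it travelled √(1.2² + 1.8²) ≈ 2.2 units.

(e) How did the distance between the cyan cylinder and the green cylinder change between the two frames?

+2.6

The distance was about 4.6 in the first image and 7.2 in the second, so they moved 2.6 units further apart.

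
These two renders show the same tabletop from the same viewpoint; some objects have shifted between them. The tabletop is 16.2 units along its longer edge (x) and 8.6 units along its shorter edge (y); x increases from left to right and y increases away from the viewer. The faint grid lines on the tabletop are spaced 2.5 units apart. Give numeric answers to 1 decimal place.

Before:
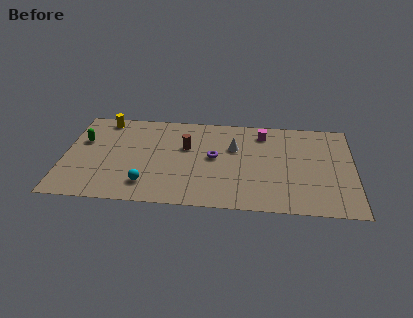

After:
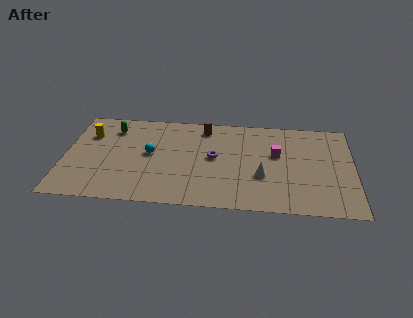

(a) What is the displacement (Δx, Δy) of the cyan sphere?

(0.1, 2.8)

The cyan sphere started near (4.7, 1.8) and ended near (4.8, 4.6).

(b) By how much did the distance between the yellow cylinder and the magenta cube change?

+1.6

Before: roughly 9.0 units apart; after: 10.6. That's 1.6 units further apart.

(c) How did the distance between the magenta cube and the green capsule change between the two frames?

-0.8

Before: roughly 10.2 units apart; after: 9.4. That's 0.8 units closer together.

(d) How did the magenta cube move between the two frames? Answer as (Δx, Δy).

(0.8, -1.9)

The magenta cube started near (11.1, 7.1) and ended near (11.9, 5.2).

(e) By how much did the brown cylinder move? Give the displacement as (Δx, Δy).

(1.0, 1.9)

The brown cylinder started near (6.8, 5.4) and ended near (7.8, 7.3).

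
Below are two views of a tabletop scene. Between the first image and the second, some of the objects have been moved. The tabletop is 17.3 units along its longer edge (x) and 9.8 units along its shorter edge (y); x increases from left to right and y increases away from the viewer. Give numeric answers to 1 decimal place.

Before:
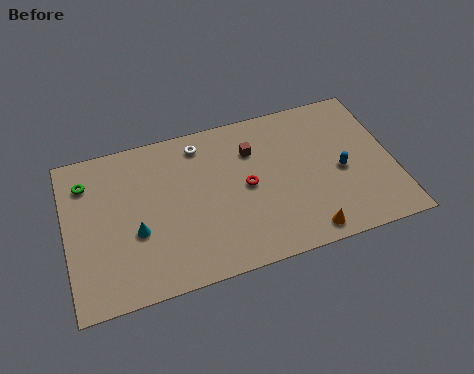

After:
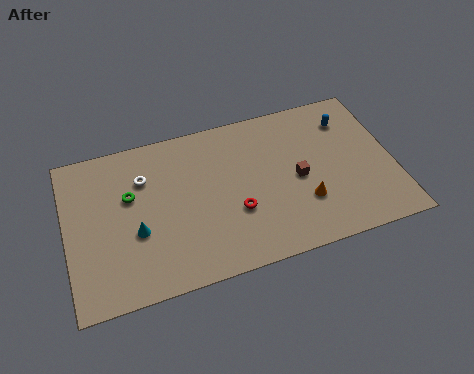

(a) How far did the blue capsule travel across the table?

3.3

The blue capsule moved from about (14.5, 4.4) to (15.2, 7.6), a distance of √(0.7² + 3.2²) ≈ 3.3.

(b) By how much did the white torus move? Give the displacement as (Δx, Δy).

(-3.1, -1.3)

From the two frames, the white torus sits at roughly (7.3, 8.3) before and (4.2, 7.0) after.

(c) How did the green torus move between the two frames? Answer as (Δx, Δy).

(2.2, -1.5)

The green torus was at about (1.2, 7.6) and moved to about (3.4, 6.1).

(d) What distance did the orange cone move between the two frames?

1.9

From (12.3, 1.1) to (12.4, 3.0), the orange cone covered √(0.1² + 1.9²) ≈ 1.9 units.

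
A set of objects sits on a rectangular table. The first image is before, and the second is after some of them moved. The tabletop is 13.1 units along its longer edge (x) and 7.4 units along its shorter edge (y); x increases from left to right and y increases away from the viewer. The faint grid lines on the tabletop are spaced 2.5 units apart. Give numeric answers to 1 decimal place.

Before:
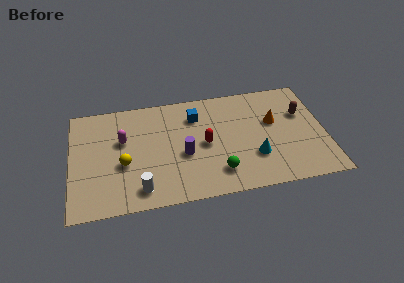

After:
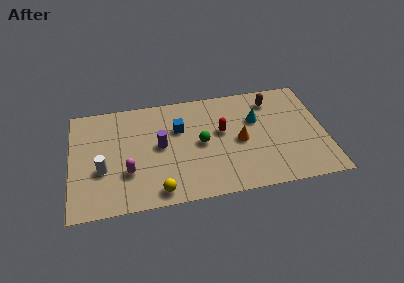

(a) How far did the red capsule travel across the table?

1.1

The red capsule was near (6.9, 3.6) before and (7.8, 4.3) after, so it travelled √(0.9² + 0.7²) ≈ 1.1 units.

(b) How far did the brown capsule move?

1.9

The brown capsule was near (12.0, 4.8) before and (10.5, 6.0) after, so it travelled √(1.5² + 1.2²) ≈ 1.9 units.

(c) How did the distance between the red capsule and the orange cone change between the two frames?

-2.5

They were about 3.7 units apart before and 1.2 after — 2.5 units closer together.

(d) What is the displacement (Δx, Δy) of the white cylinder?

(-1.9, 1.6)

The white cylinder was at about (3.5, 1.2) and moved to about (1.6, 2.8).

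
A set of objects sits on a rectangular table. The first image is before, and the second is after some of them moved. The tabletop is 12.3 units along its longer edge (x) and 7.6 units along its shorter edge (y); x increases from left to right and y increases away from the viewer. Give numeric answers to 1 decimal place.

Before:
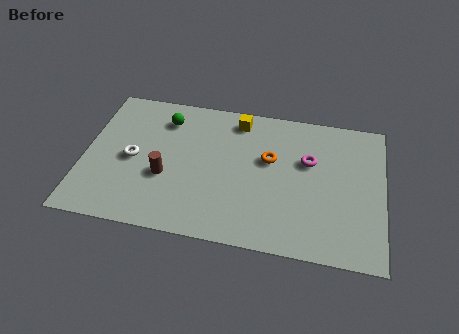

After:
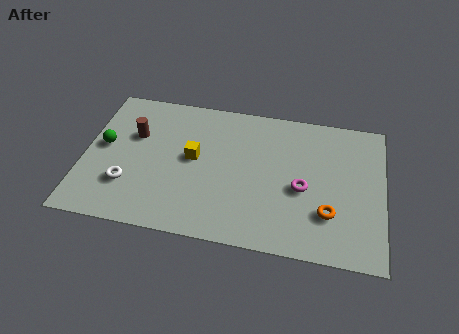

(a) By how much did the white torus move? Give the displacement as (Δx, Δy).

(-0.1, -1.4)

The white torus was at about (2.0, 3.6) and moved to about (1.9, 2.2).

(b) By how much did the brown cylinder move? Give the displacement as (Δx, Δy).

(-1.4, 2.0)

From the two frames, the brown cylinder sits at roughly (3.4, 2.9) before and (2.0, 4.9) after.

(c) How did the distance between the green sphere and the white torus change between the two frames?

-0.5

The distance was about 2.7 in the first image and 2.2 in the second, so they moved 0.5 units closer together.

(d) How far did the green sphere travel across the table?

3.1

From (3.2, 6.0) to (0.8, 4.1), the green sphere covered √(2.4² + 1.9²) ≈ 3.1 units.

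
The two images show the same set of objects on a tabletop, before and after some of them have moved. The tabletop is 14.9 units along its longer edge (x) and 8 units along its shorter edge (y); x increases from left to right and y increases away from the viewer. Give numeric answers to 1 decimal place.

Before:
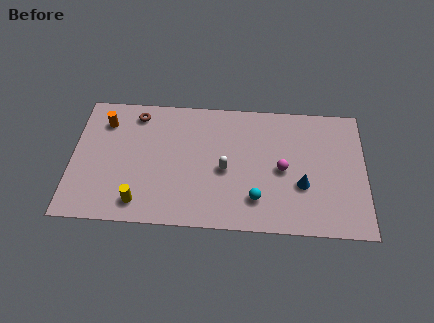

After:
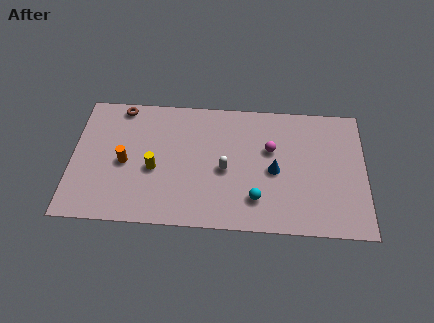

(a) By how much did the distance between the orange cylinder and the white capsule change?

-1.6

They were about 6.7 units apart before and 5.1 after — 1.6 units closer together.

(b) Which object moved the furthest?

the orange cylinder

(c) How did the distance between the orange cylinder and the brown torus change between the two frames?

+1.8

They were about 1.7 units apart before and 3.5 after — 1.8 units further apart.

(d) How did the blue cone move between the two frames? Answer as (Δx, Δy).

(-1.4, 0.8)

The blue cone was at about (11.7, 2.9) and moved to about (10.3, 3.7).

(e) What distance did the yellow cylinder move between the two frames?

2.2

From (3.5, 1.3) to (4.2, 3.4), the yellow cylinder covered √(0.7² + 2.1²) ≈ 2.2 units.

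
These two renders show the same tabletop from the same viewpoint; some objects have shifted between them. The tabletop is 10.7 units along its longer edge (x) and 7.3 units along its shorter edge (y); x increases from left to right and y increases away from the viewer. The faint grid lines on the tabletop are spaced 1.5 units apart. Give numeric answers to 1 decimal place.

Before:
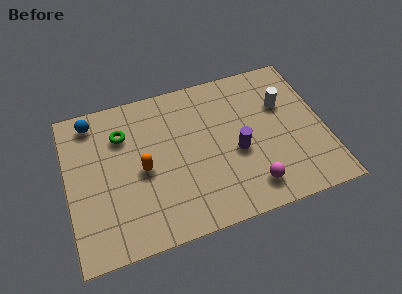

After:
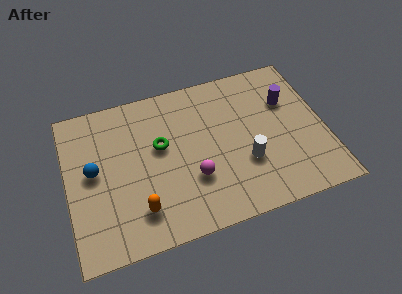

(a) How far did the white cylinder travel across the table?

2.9

The white cylinder was near (9.1, 4.8) before and (7.3, 2.5) after, so it travelled √(1.8² + 2.3²) ≈ 2.9 units.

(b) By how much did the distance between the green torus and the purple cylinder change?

+0.3

The distance was about 5.1 in the first image and 5.4 in the second, so they moved 0.3 units further apart.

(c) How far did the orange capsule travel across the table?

1.8

The orange capsule was near (3.1, 3.4) before and (2.8, 1.6) after, so it travelled √(0.3² + 1.8²) ≈ 1.8 units.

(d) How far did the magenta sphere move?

2.5

The magenta sphere moved from about (7.4, 1.3) to (5.1, 2.4), a distance of √(2.3² + 1.1²) ≈ 2.5.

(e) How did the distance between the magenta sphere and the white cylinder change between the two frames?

-1.7

Before: roughly 3.9 units apart; after: 2.2. That's 1.7 units closer together.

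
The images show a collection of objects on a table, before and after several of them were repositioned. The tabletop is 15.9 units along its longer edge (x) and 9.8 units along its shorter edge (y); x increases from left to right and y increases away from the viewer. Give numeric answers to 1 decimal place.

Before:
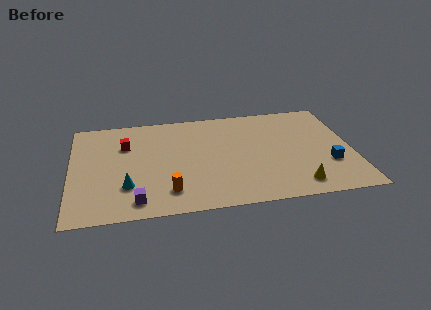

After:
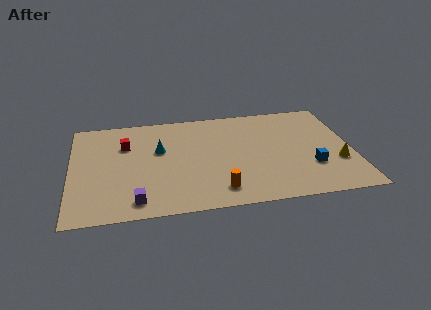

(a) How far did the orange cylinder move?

2.8

The orange cylinder moved from about (5.4, 2.0) to (8.2, 1.7), a distance of √(2.8² + 0.3²) ≈ 2.8.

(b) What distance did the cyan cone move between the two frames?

3.7

From (3.1, 2.8) to (5.0, 6.0), the cyan cone covered √(1.9² + 3.2²) ≈ 3.7 units.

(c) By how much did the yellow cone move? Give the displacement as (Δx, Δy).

(2.4, 1.8)

The yellow cone was at about (12.6, 1.5) and moved to about (15.0, 3.3).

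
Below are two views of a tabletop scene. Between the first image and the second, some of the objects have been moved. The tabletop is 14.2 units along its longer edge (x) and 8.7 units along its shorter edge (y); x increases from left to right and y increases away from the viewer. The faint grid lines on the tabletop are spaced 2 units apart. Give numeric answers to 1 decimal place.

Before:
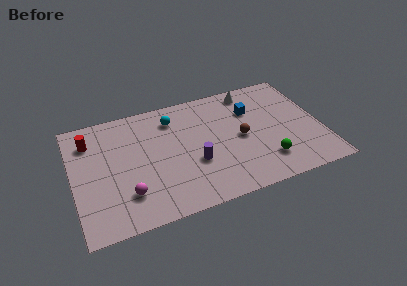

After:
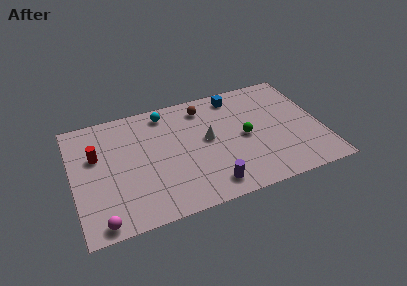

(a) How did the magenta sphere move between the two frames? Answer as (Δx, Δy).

(-1.6, -1.4)

From the two frames, the magenta sphere sits at roughly (2.9, 2.2) before and (1.3, 0.8) after.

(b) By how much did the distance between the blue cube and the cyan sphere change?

-0.5

The distance was about 4.6 in the first image and 4.1 in the second, so they moved 0.5 units closer together.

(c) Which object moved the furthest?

the white cone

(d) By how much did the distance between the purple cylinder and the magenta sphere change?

+2.2

The distance was about 4.0 in the first image and 6.2 in the second, so they moved 2.2 units further apart.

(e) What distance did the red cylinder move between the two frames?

1.2

The red cylinder moved from about (1.1, 6.7) to (1.4, 5.5), a distance of √(0.3² + 1.2²) ≈ 1.2.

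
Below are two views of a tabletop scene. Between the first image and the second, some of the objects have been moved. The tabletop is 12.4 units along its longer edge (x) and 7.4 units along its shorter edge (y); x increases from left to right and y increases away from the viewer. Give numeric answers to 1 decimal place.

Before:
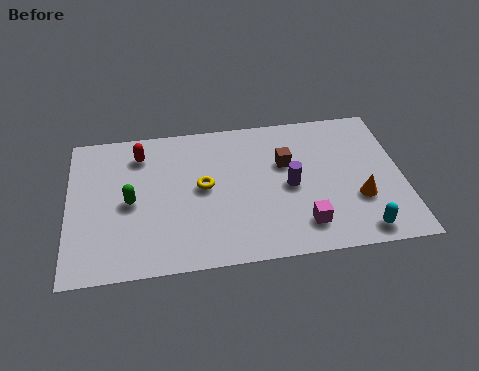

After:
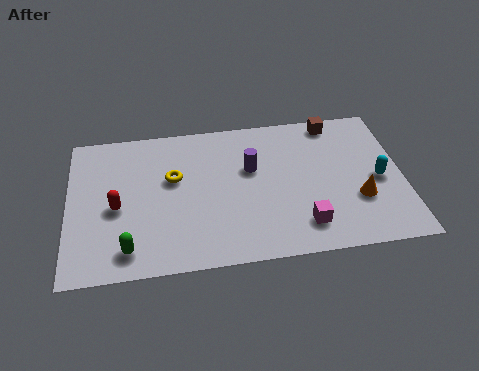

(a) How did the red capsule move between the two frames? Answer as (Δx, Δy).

(-0.9, -2.6)

The red capsule started near (2.7, 5.9) and ended near (1.8, 3.3).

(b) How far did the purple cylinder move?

1.8

From (8.2, 3.5) to (6.8, 4.6), the purple cylinder covered √(1.4² + 1.1²) ≈ 1.8 units.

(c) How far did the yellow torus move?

1.3

From (5.0, 3.9) to (3.9, 4.5), the yellow torus covered √(1.1² + 0.6²) ≈ 1.3 units.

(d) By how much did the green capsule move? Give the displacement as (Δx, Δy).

(-0.1, -2.3)

From the two frames, the green capsule sits at roughly (2.3, 3.5) before and (2.2, 1.2) after.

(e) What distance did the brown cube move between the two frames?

2.7

The brown cube moved from about (8.1, 4.7) to (10.0, 6.6), a distance of √(1.9² + 1.9²) ≈ 2.7.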